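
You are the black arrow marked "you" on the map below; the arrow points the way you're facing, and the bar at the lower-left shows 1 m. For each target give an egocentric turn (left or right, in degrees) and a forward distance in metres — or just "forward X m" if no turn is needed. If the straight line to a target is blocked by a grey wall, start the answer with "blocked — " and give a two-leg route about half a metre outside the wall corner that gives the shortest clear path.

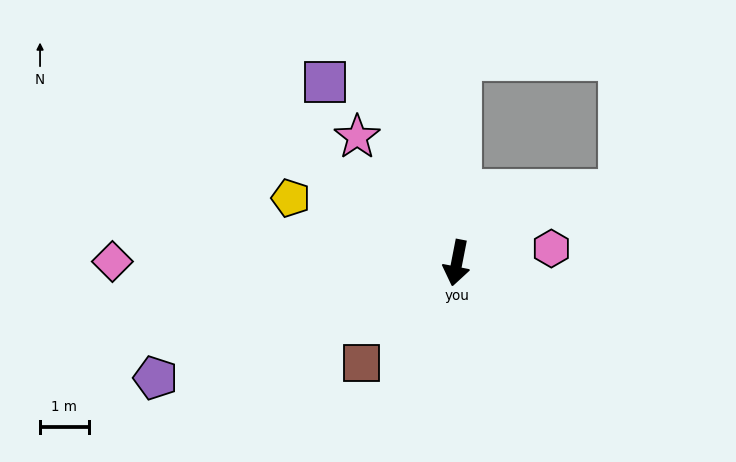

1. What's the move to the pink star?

turn right 131°, forward 3.3 m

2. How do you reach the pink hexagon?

turn left 110°, forward 2.0 m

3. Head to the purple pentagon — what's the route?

turn right 58°, forward 6.6 m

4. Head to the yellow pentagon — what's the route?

turn right 100°, forward 3.7 m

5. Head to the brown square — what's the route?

turn right 32°, forward 2.8 m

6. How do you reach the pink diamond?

turn right 79°, forward 7.1 m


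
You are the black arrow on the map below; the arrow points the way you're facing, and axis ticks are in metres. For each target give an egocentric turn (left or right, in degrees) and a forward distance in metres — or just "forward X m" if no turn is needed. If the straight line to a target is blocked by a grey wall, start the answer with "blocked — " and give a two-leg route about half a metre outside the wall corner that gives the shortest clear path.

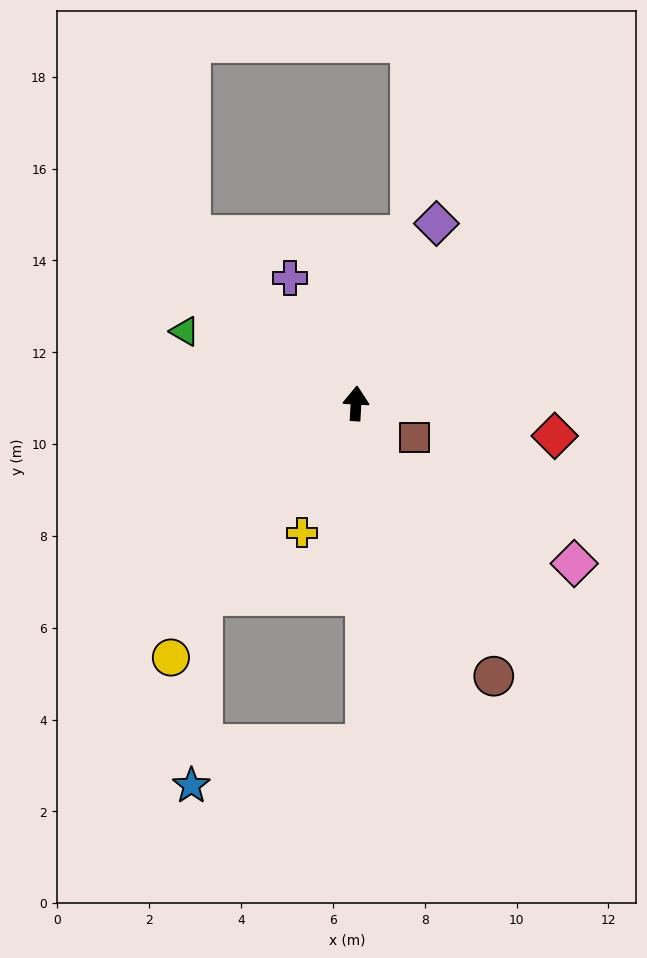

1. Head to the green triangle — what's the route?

turn left 70°, forward 4.0 m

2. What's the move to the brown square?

turn right 117°, forward 1.5 m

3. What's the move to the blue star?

blocked — turn left 145°, forward 5.4 m, then turn left 35°, forward 4.1 m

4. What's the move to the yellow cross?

turn left 161°, forward 3.1 m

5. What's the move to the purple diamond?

turn right 21°, forward 4.3 m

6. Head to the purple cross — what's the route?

turn left 31°, forward 3.1 m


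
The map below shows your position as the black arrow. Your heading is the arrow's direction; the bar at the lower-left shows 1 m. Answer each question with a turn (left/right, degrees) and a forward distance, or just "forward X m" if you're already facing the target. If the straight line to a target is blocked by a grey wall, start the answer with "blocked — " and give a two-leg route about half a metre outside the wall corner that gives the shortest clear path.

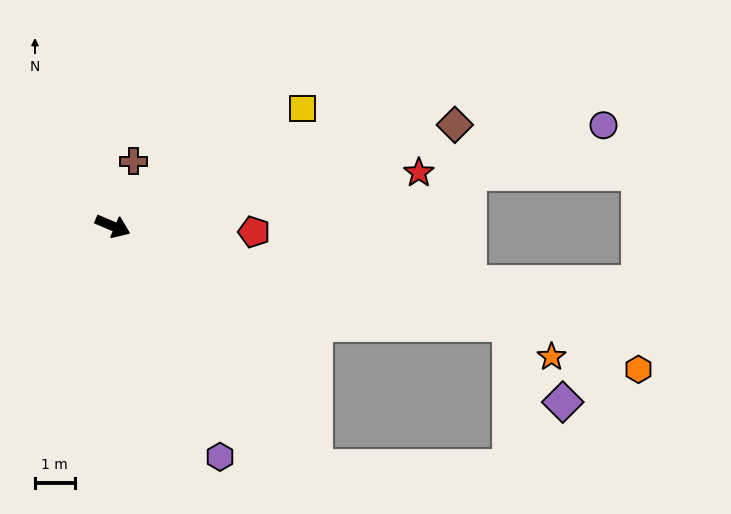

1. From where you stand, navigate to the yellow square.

turn left 55°, forward 5.6 m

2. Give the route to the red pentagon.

turn left 21°, forward 3.6 m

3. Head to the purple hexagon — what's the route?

turn right 42°, forward 6.4 m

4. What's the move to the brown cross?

turn left 95°, forward 1.7 m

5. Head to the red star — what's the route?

turn left 33°, forward 7.8 m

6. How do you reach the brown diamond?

turn left 39°, forward 9.0 m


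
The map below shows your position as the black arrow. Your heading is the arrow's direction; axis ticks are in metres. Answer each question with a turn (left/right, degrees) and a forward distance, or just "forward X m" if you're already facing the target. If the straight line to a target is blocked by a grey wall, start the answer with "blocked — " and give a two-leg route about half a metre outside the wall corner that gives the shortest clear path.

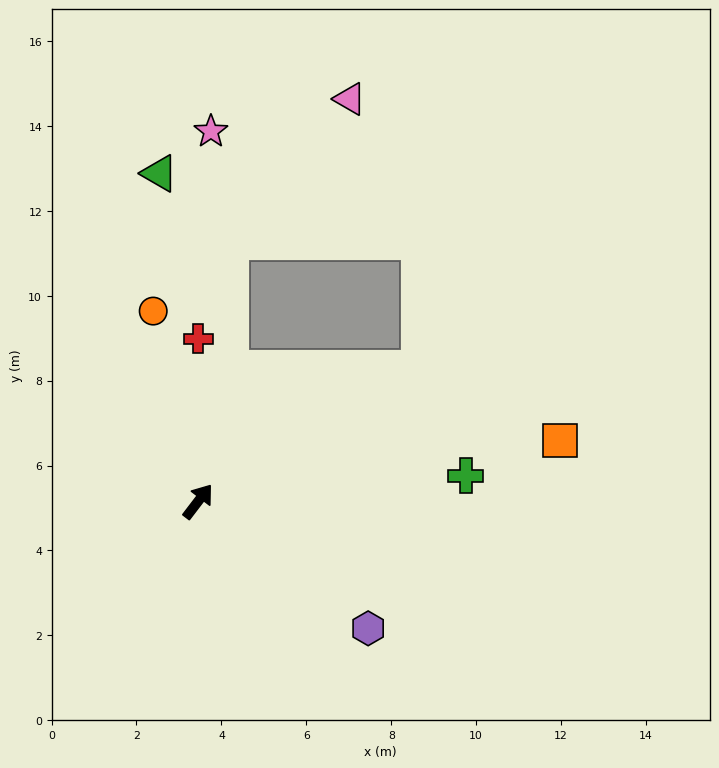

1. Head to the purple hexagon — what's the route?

turn right 89°, forward 5.0 m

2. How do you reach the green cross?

turn right 47°, forward 6.3 m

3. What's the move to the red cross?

turn left 37°, forward 3.8 m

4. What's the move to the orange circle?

turn left 51°, forward 4.6 m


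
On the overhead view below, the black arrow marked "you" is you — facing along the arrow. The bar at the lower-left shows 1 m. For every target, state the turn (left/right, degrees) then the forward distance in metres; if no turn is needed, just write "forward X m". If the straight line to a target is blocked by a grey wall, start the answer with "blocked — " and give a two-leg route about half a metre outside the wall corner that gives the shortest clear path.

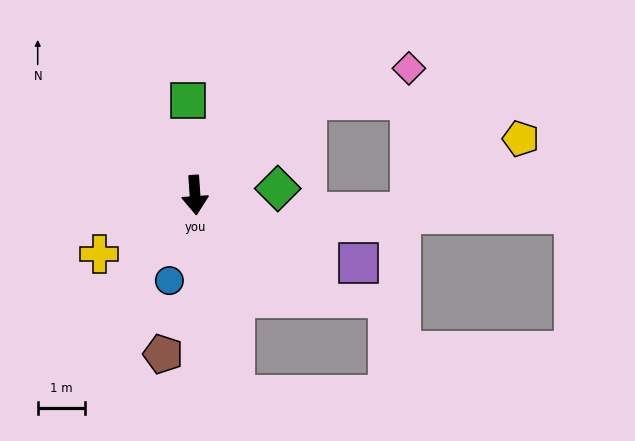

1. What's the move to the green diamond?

turn left 91°, forward 1.8 m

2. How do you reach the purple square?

turn left 64°, forward 3.7 m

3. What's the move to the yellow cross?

turn right 62°, forward 2.4 m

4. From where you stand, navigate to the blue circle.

turn right 21°, forward 1.9 m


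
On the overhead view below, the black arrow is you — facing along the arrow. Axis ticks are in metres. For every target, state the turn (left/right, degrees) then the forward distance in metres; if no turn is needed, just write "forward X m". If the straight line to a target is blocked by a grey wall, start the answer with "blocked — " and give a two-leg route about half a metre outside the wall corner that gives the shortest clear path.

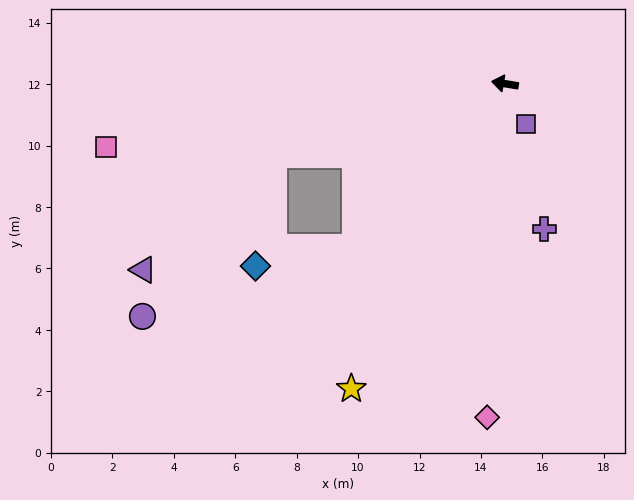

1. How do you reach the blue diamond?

blocked — turn left 57°, forward 7.2 m, then turn right 37°, forward 3.3 m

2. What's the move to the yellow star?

turn left 73°, forward 11.1 m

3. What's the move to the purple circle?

blocked — turn left 27°, forward 7.9 m, then turn left 33°, forward 6.8 m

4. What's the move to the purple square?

turn left 128°, forward 1.5 m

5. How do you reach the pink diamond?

turn left 96°, forward 10.9 m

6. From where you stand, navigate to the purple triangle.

blocked — turn left 27°, forward 7.9 m, then turn left 24°, forward 5.7 m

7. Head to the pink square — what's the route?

turn left 18°, forward 13.1 m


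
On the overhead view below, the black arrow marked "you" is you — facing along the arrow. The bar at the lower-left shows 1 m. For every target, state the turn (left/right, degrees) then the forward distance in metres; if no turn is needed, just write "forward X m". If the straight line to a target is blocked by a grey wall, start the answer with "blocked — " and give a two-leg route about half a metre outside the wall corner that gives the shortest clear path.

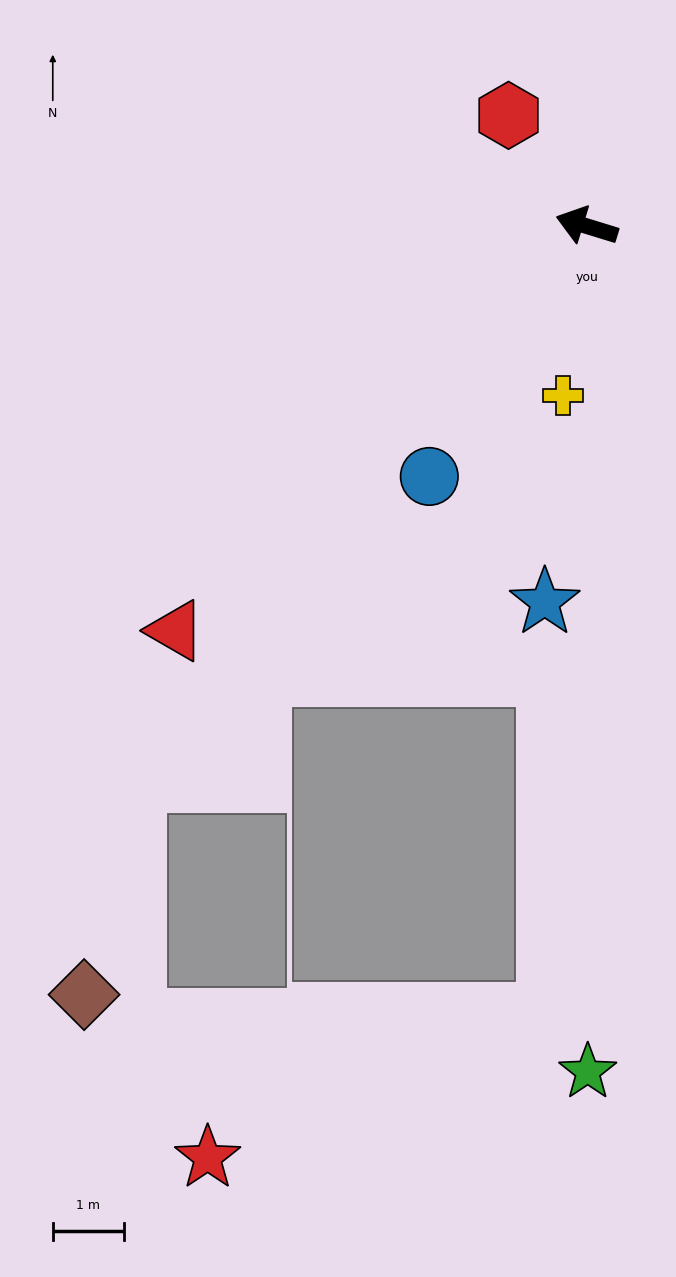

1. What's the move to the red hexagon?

turn right 38°, forward 1.9 m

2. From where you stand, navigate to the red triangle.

turn left 62°, forward 8.1 m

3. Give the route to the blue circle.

turn left 75°, forward 4.1 m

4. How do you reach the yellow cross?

turn left 99°, forward 2.4 m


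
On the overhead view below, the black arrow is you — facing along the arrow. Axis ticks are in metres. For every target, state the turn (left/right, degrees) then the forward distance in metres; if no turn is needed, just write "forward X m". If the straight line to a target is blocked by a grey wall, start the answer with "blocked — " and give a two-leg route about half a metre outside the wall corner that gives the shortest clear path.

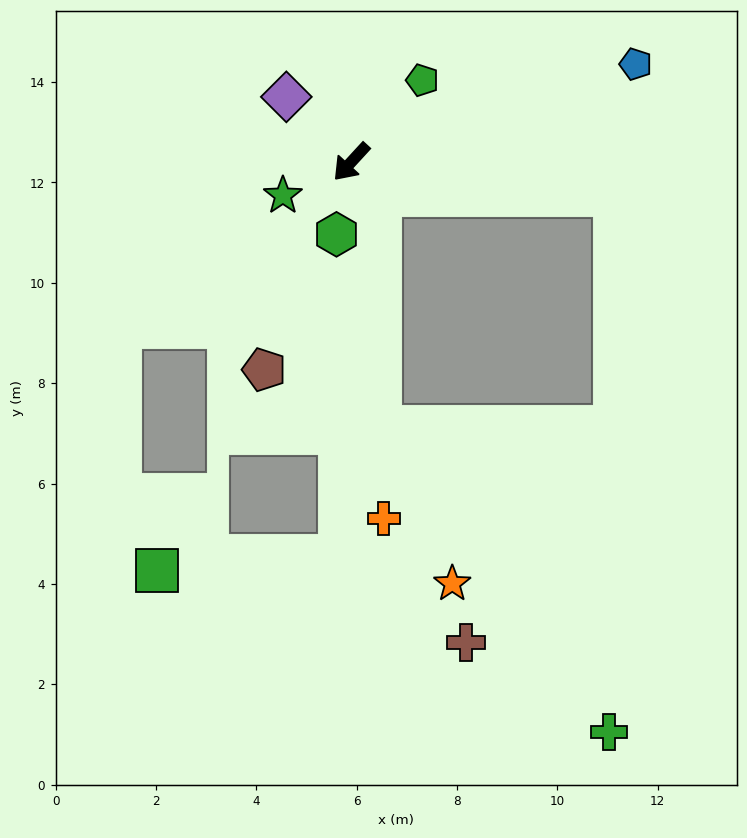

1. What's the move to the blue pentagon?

turn left 152°, forward 6.0 m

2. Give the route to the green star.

turn right 21°, forward 1.5 m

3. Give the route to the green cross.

blocked — turn left 125°, forward 5.3 m, then turn right 83°, forward 10.7 m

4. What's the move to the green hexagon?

turn left 31°, forward 1.5 m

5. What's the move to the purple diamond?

turn right 93°, forward 1.8 m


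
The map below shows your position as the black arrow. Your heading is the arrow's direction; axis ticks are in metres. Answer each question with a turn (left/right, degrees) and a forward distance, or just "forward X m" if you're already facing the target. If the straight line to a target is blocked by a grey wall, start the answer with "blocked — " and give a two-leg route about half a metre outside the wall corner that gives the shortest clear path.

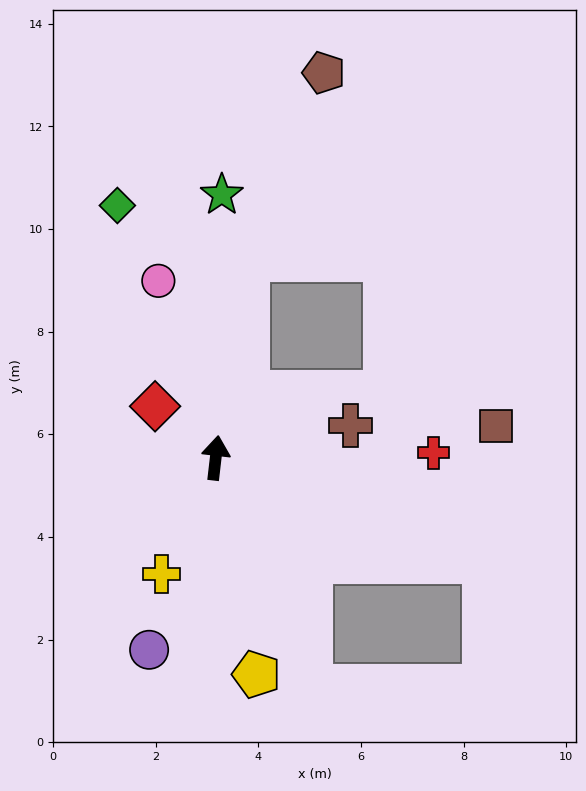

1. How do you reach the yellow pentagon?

turn right 163°, forward 4.3 m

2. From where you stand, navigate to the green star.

turn left 5°, forward 5.1 m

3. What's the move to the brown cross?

turn right 70°, forward 2.7 m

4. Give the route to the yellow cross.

turn left 162°, forward 2.5 m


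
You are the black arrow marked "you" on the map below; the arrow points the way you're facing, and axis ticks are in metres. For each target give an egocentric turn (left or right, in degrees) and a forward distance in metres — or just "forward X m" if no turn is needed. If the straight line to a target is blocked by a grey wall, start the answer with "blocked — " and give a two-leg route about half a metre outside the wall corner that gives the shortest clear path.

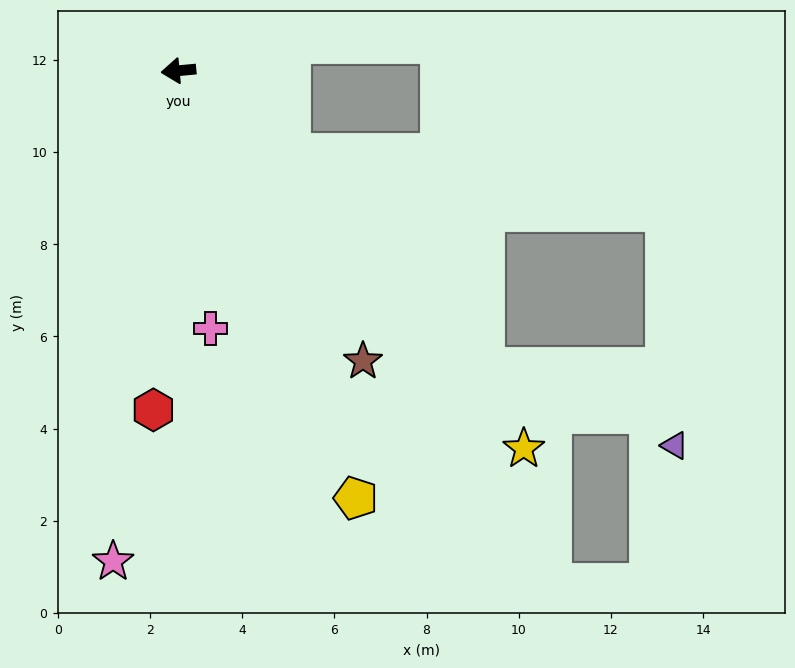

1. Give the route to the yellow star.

turn left 127°, forward 11.1 m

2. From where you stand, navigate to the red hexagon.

turn left 80°, forward 7.4 m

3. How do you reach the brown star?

turn left 117°, forward 7.5 m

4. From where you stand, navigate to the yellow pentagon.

turn left 107°, forward 10.0 m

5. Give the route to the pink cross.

turn left 92°, forward 5.6 m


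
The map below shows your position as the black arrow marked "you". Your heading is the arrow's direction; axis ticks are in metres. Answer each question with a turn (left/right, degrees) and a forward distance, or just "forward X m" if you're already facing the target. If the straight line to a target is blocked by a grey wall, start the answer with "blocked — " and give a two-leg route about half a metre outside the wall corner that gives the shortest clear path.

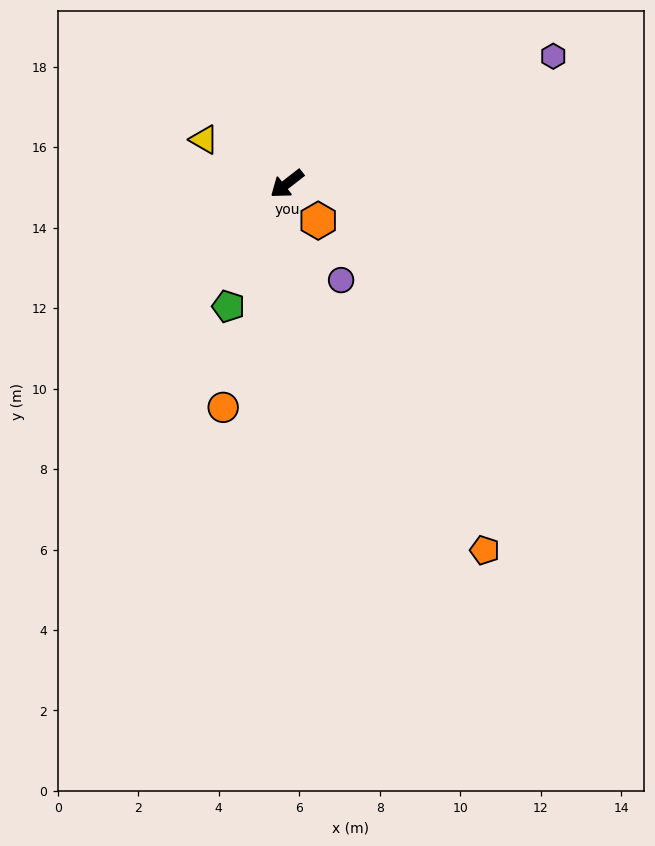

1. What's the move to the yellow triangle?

turn right 66°, forward 2.3 m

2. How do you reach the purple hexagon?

turn left 168°, forward 7.3 m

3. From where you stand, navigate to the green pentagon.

turn left 27°, forward 3.4 m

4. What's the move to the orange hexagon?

turn left 92°, forward 1.2 m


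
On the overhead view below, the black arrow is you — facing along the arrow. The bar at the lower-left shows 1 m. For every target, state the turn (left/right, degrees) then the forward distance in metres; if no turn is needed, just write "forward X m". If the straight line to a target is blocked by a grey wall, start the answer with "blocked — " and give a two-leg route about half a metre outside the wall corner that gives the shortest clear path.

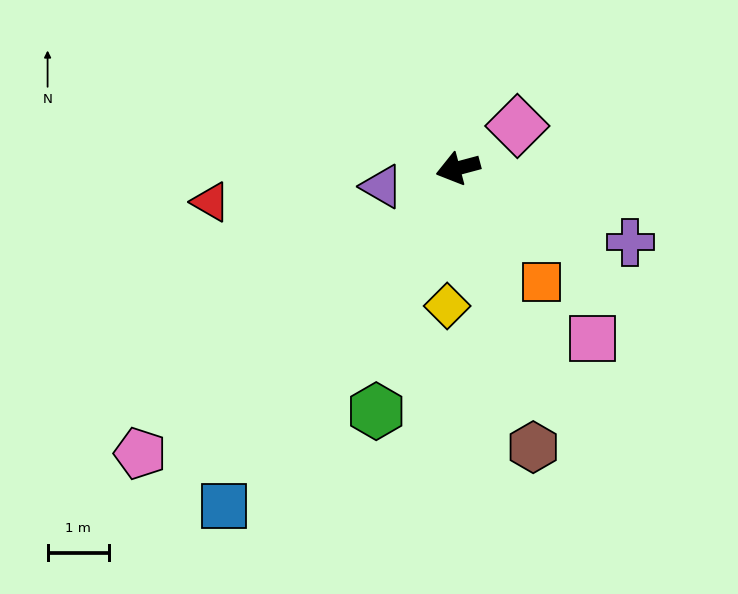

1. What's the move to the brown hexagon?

turn left 90°, forward 4.7 m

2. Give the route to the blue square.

turn left 40°, forward 6.7 m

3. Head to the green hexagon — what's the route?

turn left 56°, forward 4.2 m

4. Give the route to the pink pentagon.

turn left 27°, forward 6.9 m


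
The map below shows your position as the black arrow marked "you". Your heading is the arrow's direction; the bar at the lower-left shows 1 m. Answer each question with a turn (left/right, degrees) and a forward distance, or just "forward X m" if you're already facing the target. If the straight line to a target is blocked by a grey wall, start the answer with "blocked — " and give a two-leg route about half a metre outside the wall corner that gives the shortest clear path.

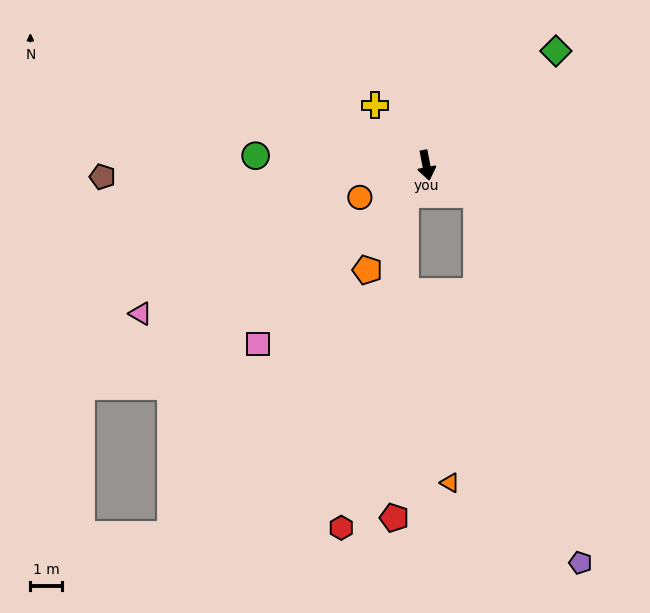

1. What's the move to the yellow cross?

turn right 150°, forward 2.5 m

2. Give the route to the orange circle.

turn right 75°, forward 2.3 m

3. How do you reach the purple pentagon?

blocked — turn left 48°, forward 1.8 m, then turn right 43°, forward 11.9 m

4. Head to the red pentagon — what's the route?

blocked — turn right 46°, forward 1.1 m, then turn left 33°, forward 10.1 m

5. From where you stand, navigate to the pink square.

turn right 54°, forward 7.7 m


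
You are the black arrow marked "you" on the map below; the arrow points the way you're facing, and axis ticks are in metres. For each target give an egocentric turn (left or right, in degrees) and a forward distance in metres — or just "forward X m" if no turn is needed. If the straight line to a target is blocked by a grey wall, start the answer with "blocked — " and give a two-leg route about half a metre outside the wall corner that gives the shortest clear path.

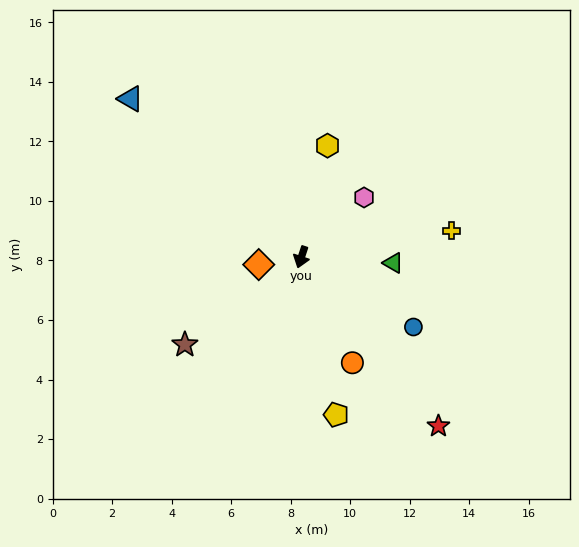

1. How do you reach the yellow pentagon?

turn left 31°, forward 5.4 m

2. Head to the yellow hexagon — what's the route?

turn right 175°, forward 3.8 m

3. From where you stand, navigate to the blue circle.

turn left 76°, forward 4.4 m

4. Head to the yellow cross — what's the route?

turn left 118°, forward 5.1 m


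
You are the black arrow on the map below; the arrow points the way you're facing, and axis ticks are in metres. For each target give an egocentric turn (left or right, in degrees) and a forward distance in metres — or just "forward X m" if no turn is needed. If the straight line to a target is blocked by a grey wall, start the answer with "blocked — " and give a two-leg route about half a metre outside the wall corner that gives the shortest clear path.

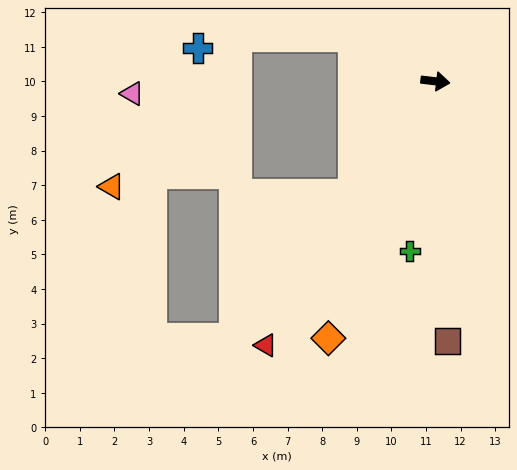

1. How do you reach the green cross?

turn right 92°, forward 5.0 m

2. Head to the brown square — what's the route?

turn right 81°, forward 7.5 m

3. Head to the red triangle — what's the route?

turn right 116°, forward 9.1 m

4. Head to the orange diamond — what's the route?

turn right 106°, forward 8.0 m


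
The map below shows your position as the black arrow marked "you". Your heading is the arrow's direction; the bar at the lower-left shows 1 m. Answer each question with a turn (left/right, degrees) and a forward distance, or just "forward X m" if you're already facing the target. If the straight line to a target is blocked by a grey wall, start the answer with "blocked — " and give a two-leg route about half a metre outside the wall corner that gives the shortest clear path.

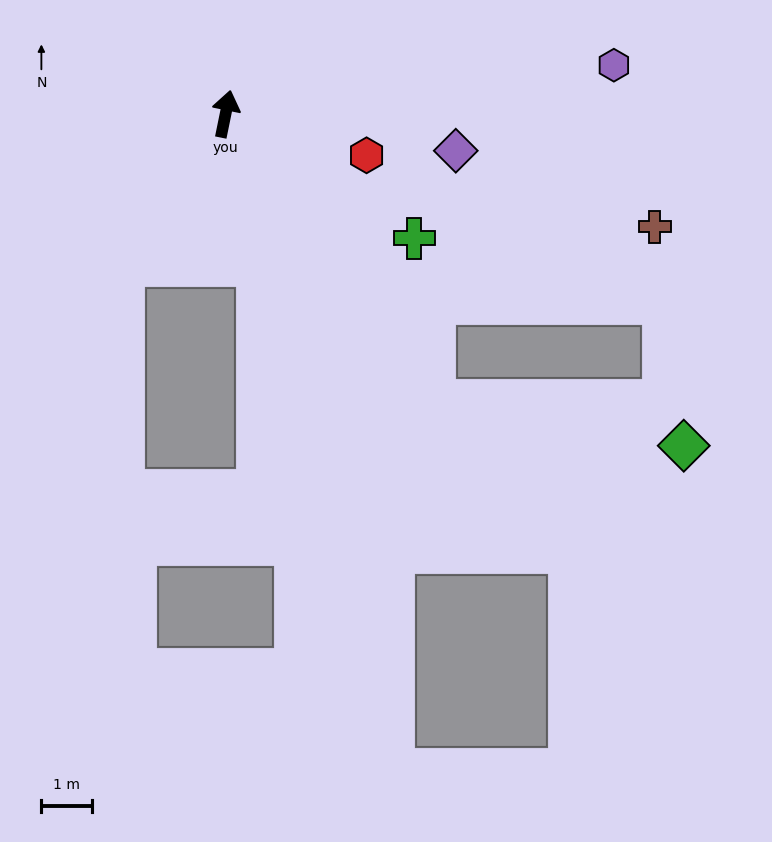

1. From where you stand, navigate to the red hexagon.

turn right 95°, forward 2.9 m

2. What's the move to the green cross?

turn right 112°, forward 4.5 m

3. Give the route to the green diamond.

blocked — turn right 132°, forward 7.0 m, then turn left 43°, forward 5.0 m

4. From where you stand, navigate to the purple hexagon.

turn right 71°, forward 7.8 m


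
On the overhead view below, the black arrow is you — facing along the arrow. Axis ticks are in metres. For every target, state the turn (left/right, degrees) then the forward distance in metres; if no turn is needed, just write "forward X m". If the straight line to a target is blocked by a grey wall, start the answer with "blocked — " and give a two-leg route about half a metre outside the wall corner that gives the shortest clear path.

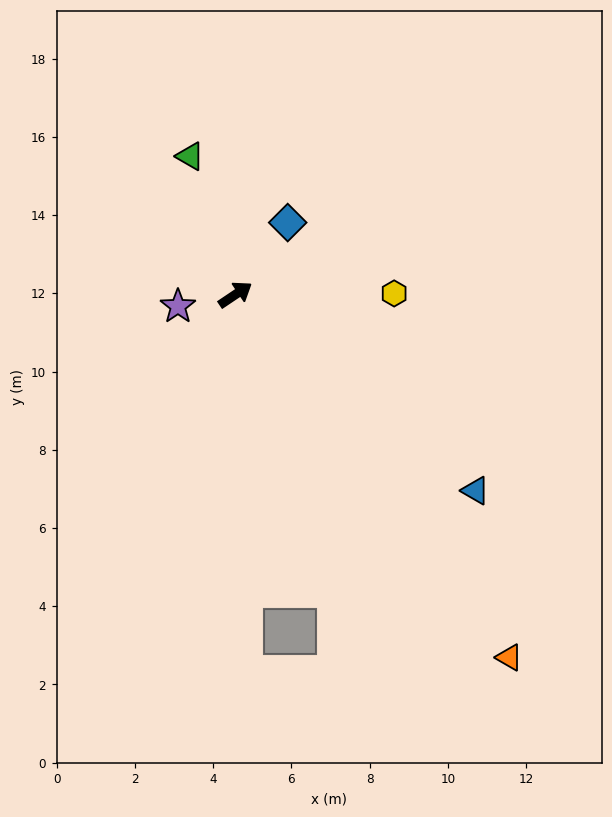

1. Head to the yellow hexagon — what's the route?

turn right 33°, forward 4.1 m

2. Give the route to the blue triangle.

turn right 73°, forward 7.9 m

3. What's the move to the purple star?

turn left 158°, forward 1.5 m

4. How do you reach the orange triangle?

turn right 87°, forward 11.6 m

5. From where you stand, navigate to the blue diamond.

turn left 20°, forward 2.3 m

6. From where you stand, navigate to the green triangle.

turn left 74°, forward 3.7 m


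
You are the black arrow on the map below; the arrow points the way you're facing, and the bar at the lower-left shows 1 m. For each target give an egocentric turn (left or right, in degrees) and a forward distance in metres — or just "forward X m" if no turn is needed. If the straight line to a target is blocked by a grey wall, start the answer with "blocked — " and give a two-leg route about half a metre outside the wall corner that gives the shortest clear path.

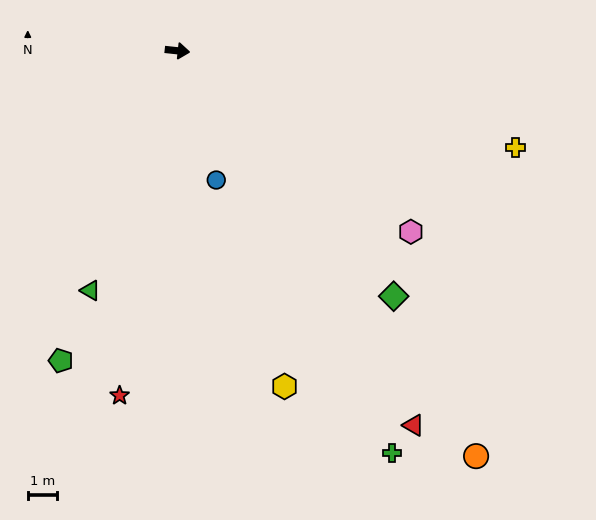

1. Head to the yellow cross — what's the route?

turn right 10°, forward 12.2 m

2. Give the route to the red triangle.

turn right 52°, forward 15.3 m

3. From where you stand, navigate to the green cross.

turn right 56°, forward 15.8 m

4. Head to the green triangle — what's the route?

turn right 104°, forward 8.8 m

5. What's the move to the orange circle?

turn right 48°, forward 17.4 m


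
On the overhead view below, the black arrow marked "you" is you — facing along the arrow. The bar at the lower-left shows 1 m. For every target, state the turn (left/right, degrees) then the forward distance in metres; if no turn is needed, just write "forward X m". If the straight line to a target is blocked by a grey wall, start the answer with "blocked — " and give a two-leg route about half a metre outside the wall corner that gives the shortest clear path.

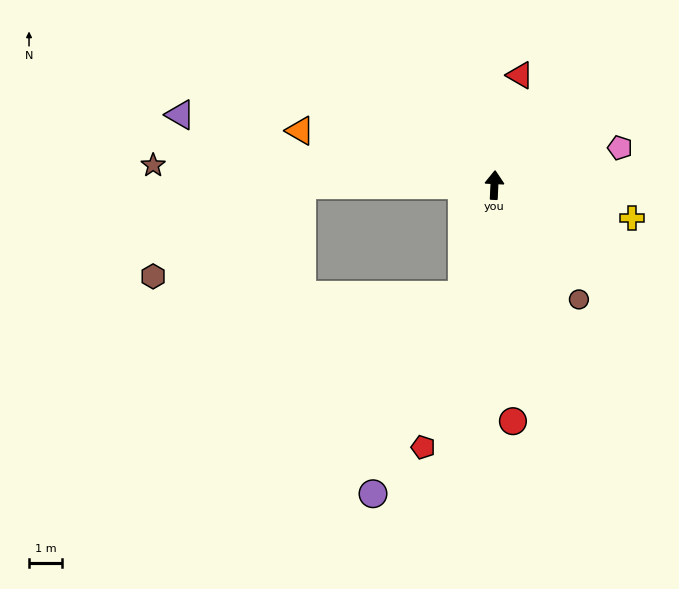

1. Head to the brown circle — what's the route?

turn right 141°, forward 4.3 m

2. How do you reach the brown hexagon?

blocked — turn left 93°, forward 5.8 m, then turn left 31°, forward 5.2 m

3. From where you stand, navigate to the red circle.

turn right 173°, forward 7.1 m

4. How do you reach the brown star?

turn left 89°, forward 10.2 m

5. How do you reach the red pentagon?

turn left 168°, forward 8.1 m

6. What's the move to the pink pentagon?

turn right 71°, forward 3.9 m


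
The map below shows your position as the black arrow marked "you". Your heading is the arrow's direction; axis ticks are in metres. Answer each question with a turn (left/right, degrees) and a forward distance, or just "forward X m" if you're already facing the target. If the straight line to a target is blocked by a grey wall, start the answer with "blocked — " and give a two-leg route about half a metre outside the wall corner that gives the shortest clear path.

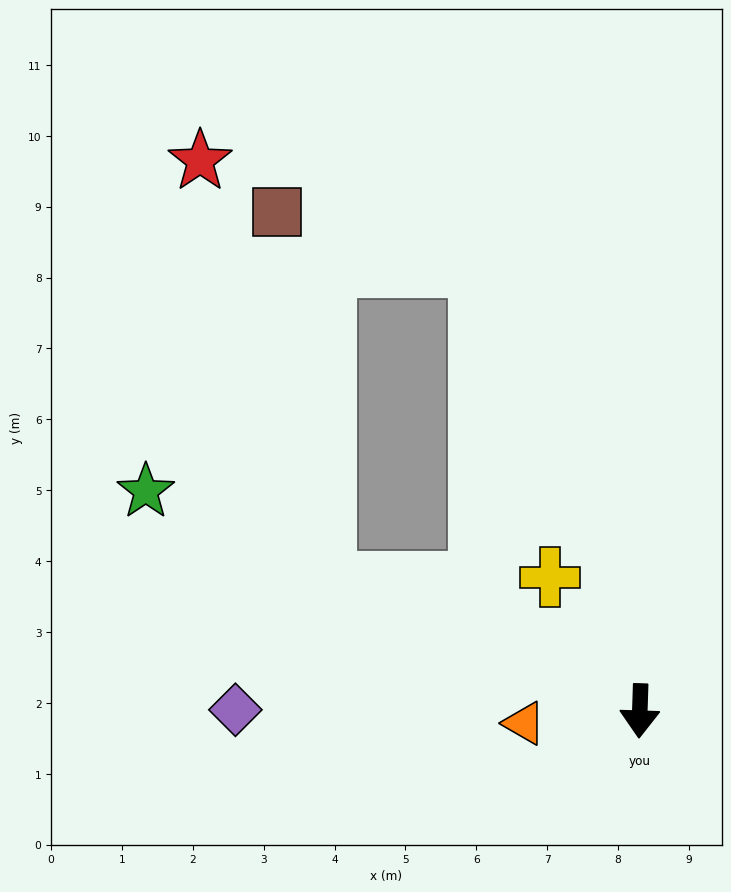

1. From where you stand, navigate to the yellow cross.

turn right 144°, forward 2.3 m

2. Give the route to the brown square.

blocked — turn right 111°, forward 4.8 m, then turn right 60°, forward 5.3 m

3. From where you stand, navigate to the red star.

blocked — turn right 111°, forward 4.8 m, then turn right 50°, forward 6.2 m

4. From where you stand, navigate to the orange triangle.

turn right 82°, forward 1.6 m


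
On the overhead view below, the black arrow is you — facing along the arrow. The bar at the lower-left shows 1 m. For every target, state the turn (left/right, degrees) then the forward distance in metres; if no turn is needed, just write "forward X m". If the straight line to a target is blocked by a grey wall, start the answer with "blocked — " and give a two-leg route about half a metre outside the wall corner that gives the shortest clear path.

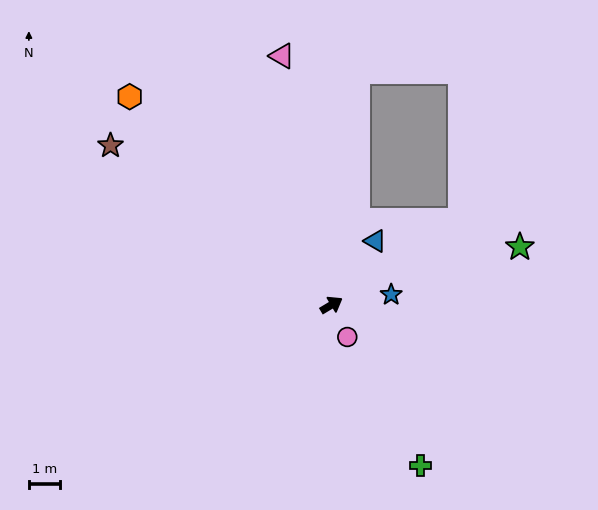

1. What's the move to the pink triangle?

turn left 70°, forward 8.2 m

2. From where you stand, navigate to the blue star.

turn right 21°, forward 2.0 m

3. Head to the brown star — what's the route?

turn left 113°, forward 8.8 m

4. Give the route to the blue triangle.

turn left 25°, forward 2.5 m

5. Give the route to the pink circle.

turn right 95°, forward 1.2 m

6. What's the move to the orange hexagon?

turn left 103°, forward 9.4 m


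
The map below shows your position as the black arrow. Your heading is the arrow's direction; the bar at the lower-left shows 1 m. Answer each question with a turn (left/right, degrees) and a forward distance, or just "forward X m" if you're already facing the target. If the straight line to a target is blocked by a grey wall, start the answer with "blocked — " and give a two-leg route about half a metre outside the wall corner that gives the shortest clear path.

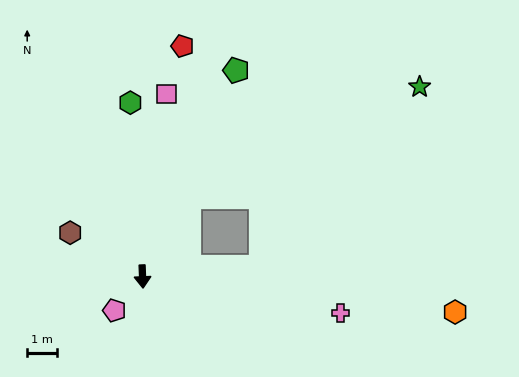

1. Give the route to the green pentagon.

turn left 153°, forward 7.5 m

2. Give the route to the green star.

blocked — turn left 148°, forward 3.1 m, then turn right 35°, forward 8.5 m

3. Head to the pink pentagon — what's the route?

turn right 42°, forward 1.5 m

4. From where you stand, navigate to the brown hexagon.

turn right 124°, forward 2.8 m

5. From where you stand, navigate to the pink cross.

turn left 77°, forward 6.7 m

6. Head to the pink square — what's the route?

turn left 170°, forward 6.1 m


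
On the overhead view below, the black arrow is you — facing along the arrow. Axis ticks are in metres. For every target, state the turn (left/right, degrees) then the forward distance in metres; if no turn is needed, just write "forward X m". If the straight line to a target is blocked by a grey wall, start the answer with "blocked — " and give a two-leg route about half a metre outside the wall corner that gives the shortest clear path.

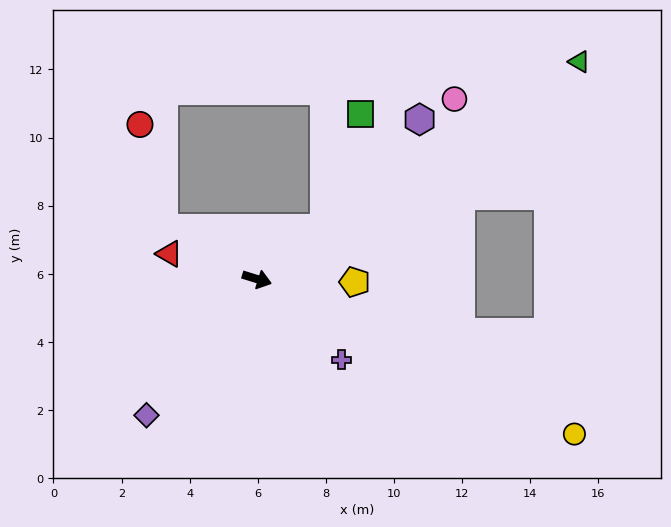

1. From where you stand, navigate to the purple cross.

turn right 26°, forward 3.4 m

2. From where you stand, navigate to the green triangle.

turn left 51°, forward 11.4 m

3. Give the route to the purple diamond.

turn right 112°, forward 5.2 m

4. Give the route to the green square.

blocked — turn left 54°, forward 2.5 m, then turn left 36°, forward 3.5 m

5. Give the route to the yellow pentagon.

turn left 16°, forward 2.9 m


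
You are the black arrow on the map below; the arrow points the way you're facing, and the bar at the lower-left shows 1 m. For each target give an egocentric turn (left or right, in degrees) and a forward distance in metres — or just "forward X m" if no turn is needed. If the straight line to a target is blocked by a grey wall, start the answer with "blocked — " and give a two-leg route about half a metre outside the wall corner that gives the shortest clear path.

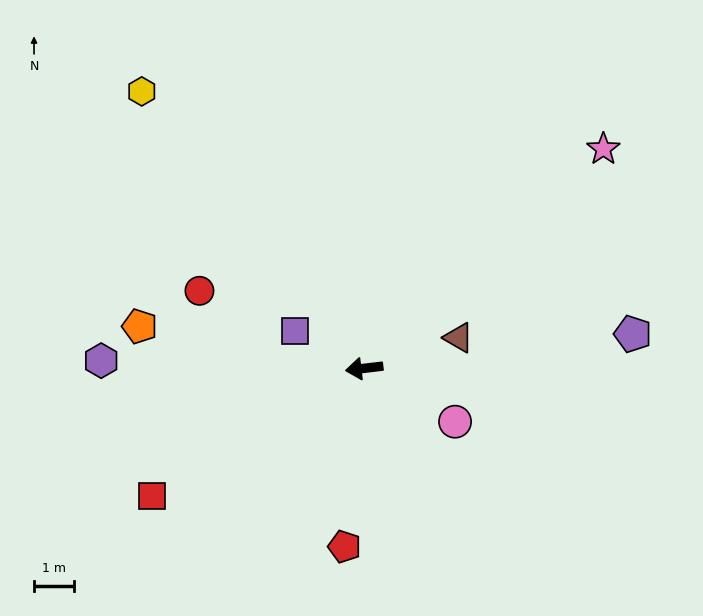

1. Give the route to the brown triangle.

turn right 169°, forward 2.5 m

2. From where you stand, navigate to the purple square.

turn right 35°, forward 2.0 m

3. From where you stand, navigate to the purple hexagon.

turn right 8°, forward 6.6 m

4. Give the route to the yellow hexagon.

turn right 58°, forward 8.9 m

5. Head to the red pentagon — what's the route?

turn left 77°, forward 4.5 m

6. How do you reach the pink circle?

turn left 143°, forward 2.6 m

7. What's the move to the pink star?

turn right 144°, forward 8.1 m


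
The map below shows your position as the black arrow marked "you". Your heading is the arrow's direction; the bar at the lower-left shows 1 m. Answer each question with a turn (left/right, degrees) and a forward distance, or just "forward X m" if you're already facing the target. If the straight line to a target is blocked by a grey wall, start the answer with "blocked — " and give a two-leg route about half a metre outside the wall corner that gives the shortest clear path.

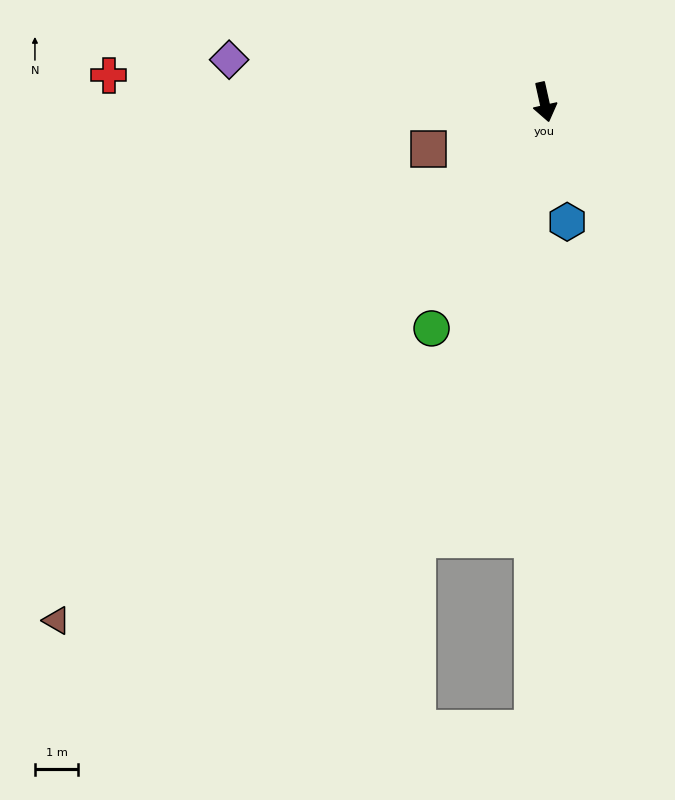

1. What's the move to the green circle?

turn right 39°, forward 5.9 m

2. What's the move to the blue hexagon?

forward 2.8 m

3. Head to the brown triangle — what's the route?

turn right 56°, forward 16.5 m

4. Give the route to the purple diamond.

turn right 110°, forward 7.4 m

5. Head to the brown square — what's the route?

turn right 80°, forward 2.9 m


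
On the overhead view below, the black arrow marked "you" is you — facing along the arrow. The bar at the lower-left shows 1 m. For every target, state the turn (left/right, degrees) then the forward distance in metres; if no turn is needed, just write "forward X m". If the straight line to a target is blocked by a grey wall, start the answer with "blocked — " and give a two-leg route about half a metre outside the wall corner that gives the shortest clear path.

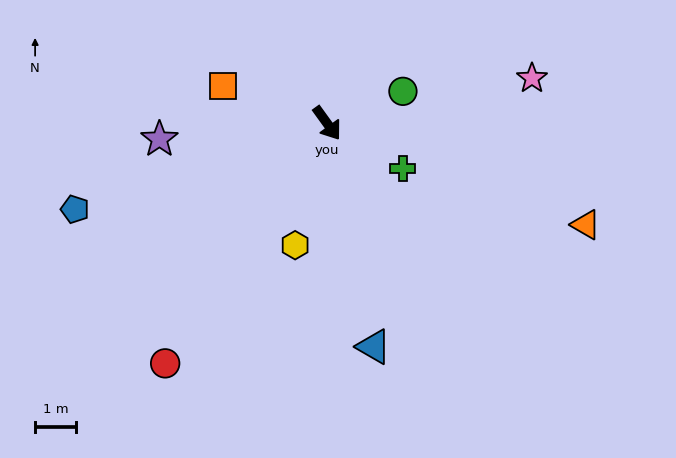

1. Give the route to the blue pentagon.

turn right 107°, forward 6.5 m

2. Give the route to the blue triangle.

turn right 24°, forward 5.6 m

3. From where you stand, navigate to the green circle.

turn left 77°, forward 2.0 m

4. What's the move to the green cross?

turn left 23°, forward 2.2 m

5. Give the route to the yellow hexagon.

turn right 51°, forward 3.1 m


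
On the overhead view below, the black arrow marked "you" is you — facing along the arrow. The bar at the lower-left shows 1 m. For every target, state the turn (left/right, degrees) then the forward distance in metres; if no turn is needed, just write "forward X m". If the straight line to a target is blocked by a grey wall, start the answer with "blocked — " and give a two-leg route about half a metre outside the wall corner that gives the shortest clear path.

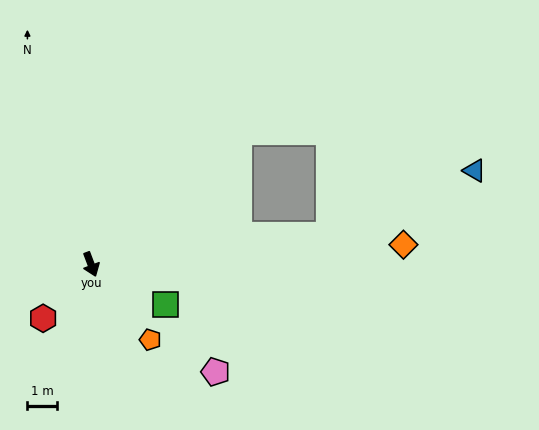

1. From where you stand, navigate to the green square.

turn left 41°, forward 2.8 m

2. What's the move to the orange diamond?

turn left 73°, forward 10.4 m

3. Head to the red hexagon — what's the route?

turn right 62°, forward 2.4 m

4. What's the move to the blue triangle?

blocked — turn left 76°, forward 8.0 m, then turn left 17°, forward 5.3 m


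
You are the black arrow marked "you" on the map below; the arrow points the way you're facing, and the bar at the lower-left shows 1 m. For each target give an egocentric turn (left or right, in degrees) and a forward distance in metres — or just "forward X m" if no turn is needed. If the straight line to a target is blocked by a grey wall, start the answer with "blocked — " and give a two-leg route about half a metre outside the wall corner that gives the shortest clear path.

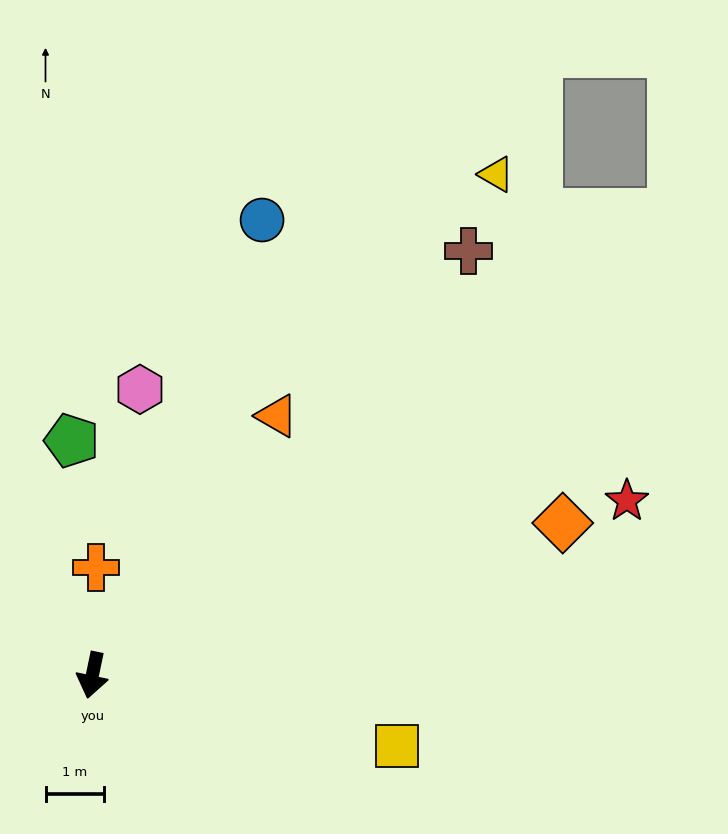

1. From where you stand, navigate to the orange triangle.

turn left 156°, forward 5.4 m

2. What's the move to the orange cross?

turn right 170°, forward 1.8 m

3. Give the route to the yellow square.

turn left 89°, forward 5.4 m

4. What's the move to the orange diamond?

turn left 120°, forward 8.5 m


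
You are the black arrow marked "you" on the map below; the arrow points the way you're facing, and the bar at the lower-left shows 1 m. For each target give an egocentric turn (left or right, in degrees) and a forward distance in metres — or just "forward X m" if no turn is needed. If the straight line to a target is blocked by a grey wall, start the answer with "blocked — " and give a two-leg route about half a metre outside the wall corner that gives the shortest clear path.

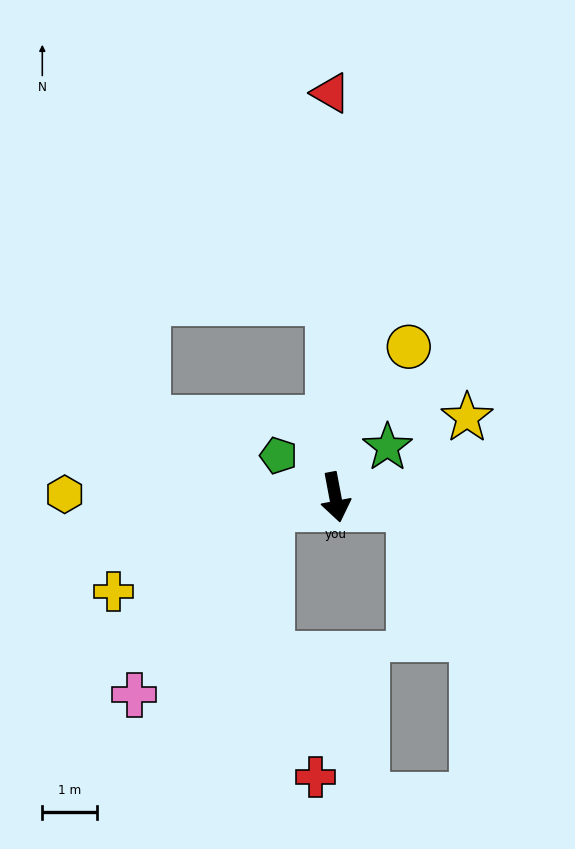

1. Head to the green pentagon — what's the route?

turn right 137°, forward 1.3 m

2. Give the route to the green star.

turn left 123°, forward 1.3 m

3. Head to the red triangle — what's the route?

turn left 170°, forward 7.4 m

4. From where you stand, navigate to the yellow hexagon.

turn right 101°, forward 5.0 m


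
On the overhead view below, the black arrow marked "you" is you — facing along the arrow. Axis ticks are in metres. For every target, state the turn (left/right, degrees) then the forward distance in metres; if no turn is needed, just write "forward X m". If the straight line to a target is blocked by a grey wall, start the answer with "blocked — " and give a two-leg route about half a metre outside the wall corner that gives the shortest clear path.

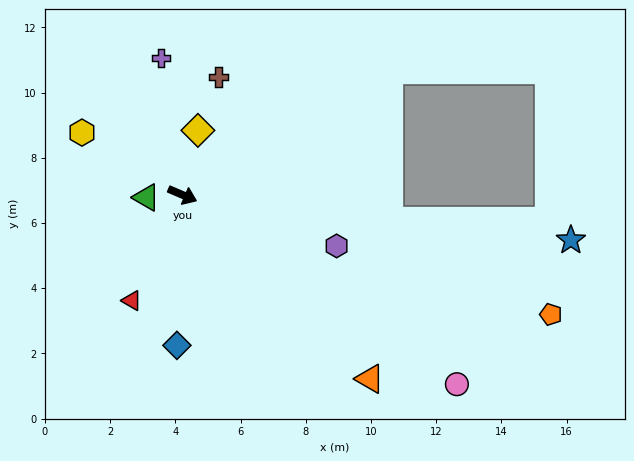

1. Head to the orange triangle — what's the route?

turn right 21°, forward 8.1 m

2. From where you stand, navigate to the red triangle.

turn right 92°, forward 3.6 m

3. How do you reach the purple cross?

turn left 122°, forward 4.3 m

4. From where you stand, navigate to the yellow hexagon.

turn left 171°, forward 3.6 m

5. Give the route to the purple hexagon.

turn left 5°, forward 5.0 m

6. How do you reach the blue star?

turn left 16°, forward 12.0 m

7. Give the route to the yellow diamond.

turn left 100°, forward 2.0 m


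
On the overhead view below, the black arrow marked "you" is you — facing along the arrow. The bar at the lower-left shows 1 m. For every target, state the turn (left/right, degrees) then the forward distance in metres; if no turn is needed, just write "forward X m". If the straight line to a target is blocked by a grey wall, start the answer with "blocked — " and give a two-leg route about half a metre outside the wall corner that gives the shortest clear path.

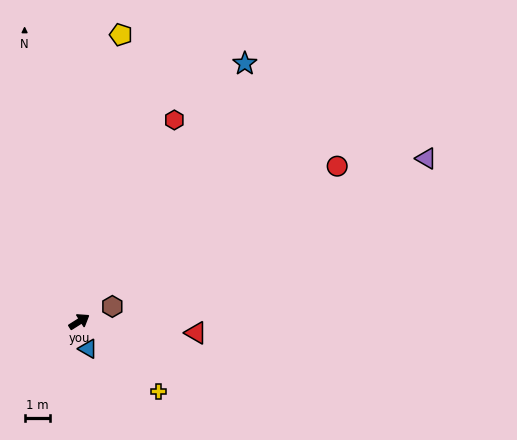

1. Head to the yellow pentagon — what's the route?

turn left 49°, forward 11.4 m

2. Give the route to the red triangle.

turn right 38°, forward 4.6 m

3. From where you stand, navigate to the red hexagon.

turn left 32°, forward 8.7 m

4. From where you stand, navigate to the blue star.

turn left 25°, forward 12.0 m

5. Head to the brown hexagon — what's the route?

turn right 8°, forward 1.4 m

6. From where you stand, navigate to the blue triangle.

turn right 104°, forward 1.1 m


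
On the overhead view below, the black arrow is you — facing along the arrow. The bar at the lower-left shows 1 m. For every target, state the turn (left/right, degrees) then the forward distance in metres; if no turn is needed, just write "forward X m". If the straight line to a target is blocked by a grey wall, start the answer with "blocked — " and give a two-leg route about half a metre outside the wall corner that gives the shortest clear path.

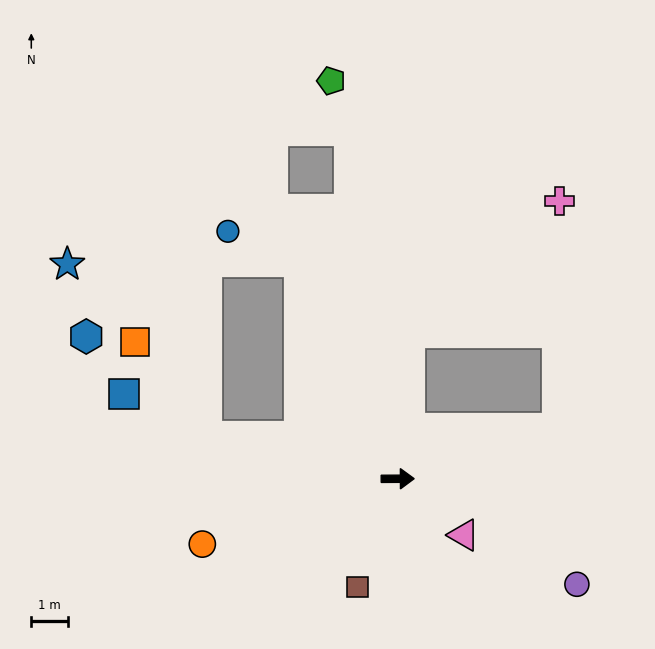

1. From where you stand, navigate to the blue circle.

blocked — turn left 114°, forward 6.6 m, then turn left 43°, forward 2.1 m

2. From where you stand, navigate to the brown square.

turn right 111°, forward 3.2 m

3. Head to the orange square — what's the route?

blocked — turn left 167°, forward 5.4 m, then turn right 40°, forward 3.3 m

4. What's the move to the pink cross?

blocked — turn left 85°, forward 4.0 m, then turn right 44°, forward 5.5 m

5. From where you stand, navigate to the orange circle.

turn right 162°, forward 5.7 m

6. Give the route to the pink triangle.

turn right 41°, forward 2.4 m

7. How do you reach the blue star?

blocked — turn left 114°, forward 6.6 m, then turn left 66°, forward 6.4 m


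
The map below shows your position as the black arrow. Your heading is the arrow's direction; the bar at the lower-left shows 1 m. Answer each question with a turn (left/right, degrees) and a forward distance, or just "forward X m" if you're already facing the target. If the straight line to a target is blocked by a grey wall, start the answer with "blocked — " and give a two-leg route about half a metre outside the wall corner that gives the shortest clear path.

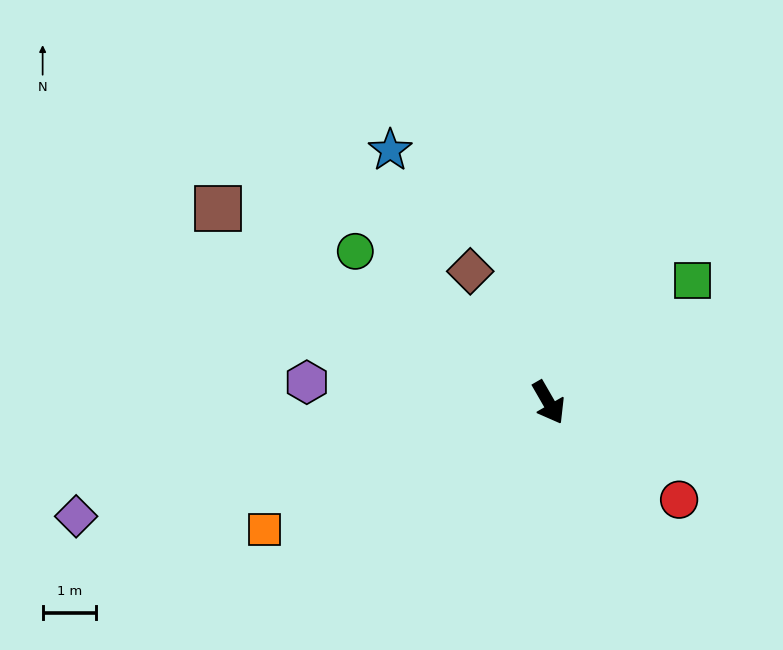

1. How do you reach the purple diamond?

turn right 106°, forward 9.0 m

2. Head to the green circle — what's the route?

turn right 158°, forward 4.6 m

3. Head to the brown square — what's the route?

turn right 150°, forward 7.1 m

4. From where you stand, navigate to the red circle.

turn left 23°, forward 3.0 m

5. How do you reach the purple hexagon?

turn right 125°, forward 4.5 m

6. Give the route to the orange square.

turn right 96°, forward 5.8 m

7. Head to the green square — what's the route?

turn left 100°, forward 3.5 m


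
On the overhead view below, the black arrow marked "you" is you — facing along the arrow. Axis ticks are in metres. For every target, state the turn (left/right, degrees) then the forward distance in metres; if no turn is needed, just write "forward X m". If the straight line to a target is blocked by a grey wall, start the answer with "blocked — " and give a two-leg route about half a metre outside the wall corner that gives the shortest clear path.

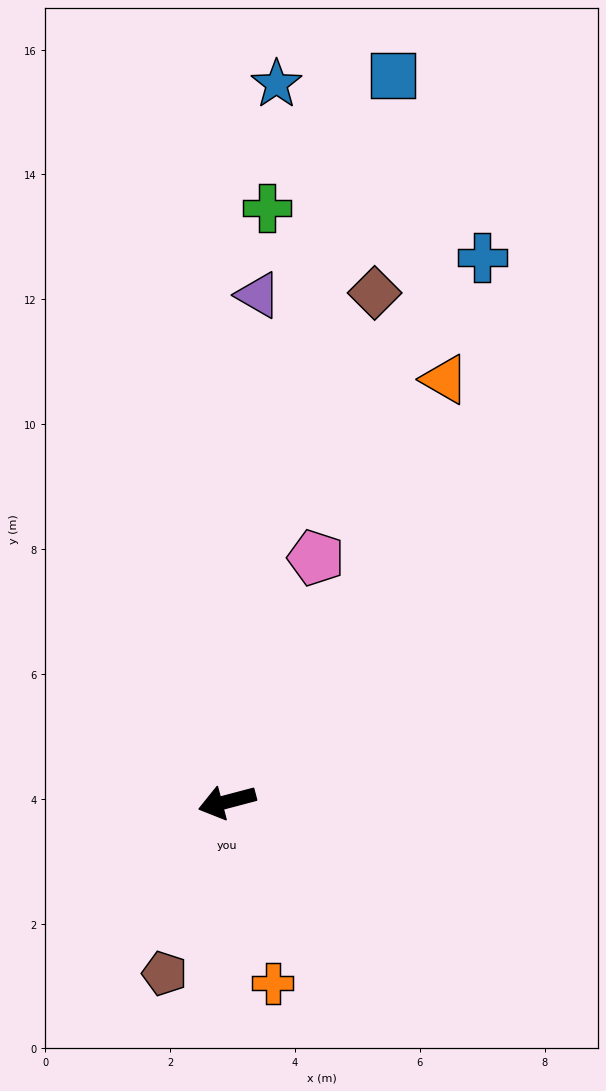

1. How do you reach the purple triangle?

turn right 108°, forward 8.1 m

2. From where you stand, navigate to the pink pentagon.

turn right 125°, forward 4.2 m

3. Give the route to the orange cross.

turn left 89°, forward 3.0 m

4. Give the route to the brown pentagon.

turn left 55°, forward 2.9 m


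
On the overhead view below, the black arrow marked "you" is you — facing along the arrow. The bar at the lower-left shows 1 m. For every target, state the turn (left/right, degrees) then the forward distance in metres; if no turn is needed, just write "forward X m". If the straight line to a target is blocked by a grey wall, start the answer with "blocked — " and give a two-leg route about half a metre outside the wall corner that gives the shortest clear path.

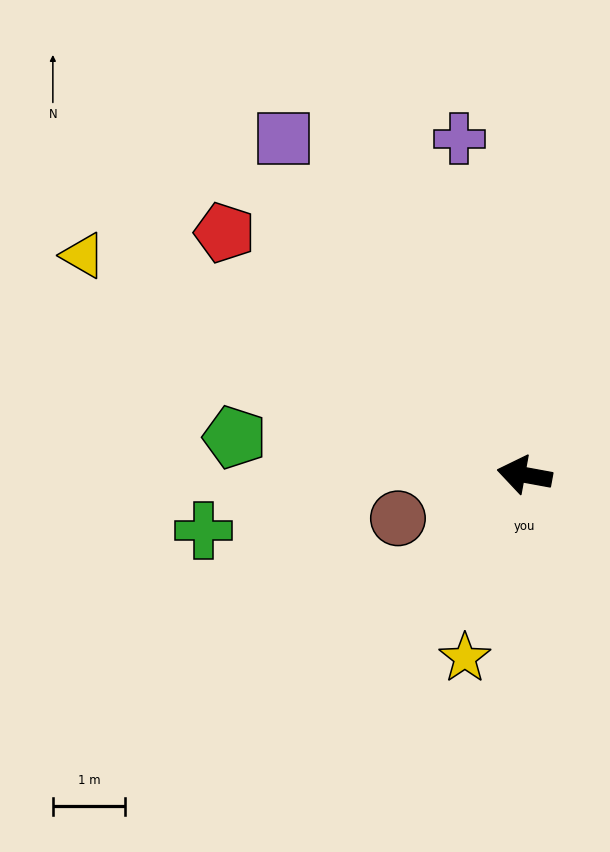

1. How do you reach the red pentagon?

turn right 29°, forward 5.3 m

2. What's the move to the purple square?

turn right 44°, forward 5.7 m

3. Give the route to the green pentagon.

turn left 3°, forward 4.0 m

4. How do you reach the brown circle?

turn left 29°, forward 1.8 m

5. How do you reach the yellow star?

turn left 82°, forward 2.7 m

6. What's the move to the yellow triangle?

turn right 16°, forward 6.8 m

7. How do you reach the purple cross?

turn right 69°, forward 4.7 m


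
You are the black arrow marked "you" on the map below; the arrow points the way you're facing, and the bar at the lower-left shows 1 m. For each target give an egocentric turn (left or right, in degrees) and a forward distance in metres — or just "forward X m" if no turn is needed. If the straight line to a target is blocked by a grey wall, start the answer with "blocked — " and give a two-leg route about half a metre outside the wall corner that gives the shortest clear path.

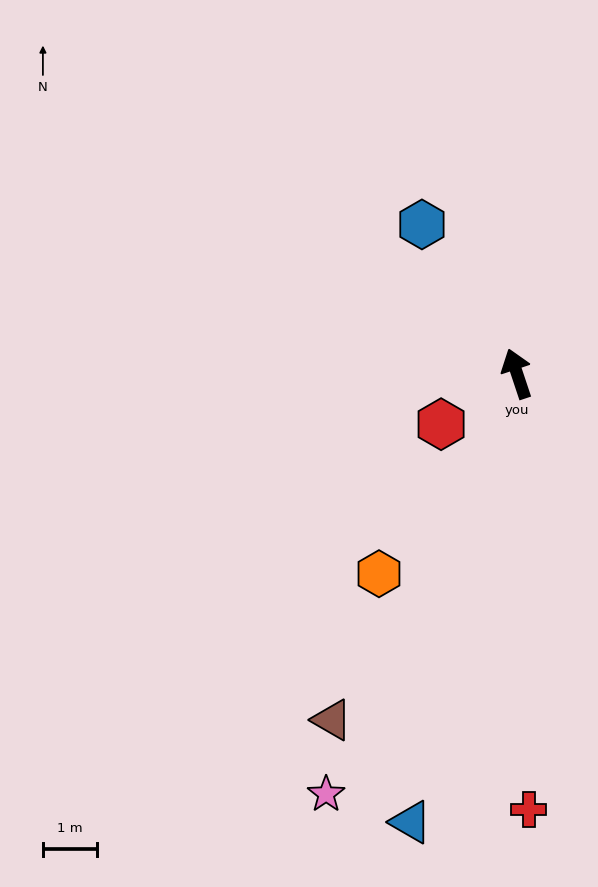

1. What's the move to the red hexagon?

turn left 105°, forward 1.7 m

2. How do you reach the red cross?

turn left 163°, forward 8.1 m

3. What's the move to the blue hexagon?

turn left 14°, forward 3.3 m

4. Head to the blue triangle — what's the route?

turn left 148°, forward 8.6 m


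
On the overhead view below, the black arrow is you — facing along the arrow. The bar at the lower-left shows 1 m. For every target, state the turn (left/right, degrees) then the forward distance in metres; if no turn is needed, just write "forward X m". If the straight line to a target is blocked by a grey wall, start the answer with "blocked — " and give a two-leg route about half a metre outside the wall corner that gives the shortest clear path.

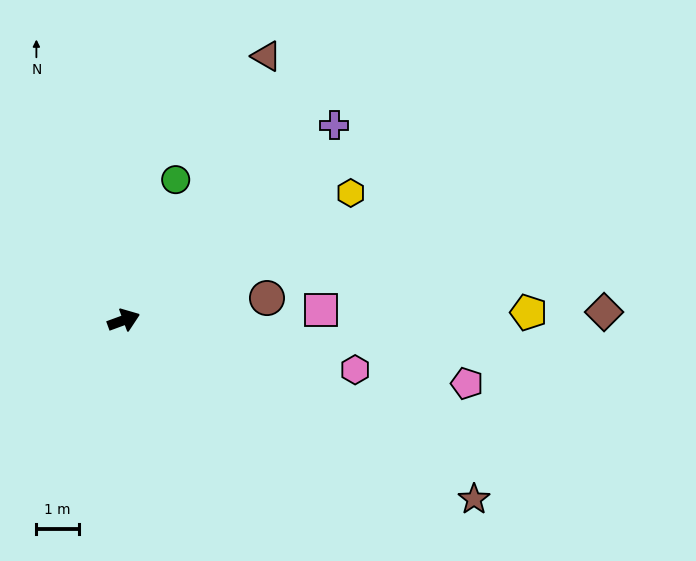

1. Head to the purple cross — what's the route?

turn left 23°, forward 6.8 m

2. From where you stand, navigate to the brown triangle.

turn left 41°, forward 7.1 m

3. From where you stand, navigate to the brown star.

turn right 47°, forward 9.3 m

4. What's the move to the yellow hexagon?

turn left 9°, forward 6.2 m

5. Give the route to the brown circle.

turn right 11°, forward 3.4 m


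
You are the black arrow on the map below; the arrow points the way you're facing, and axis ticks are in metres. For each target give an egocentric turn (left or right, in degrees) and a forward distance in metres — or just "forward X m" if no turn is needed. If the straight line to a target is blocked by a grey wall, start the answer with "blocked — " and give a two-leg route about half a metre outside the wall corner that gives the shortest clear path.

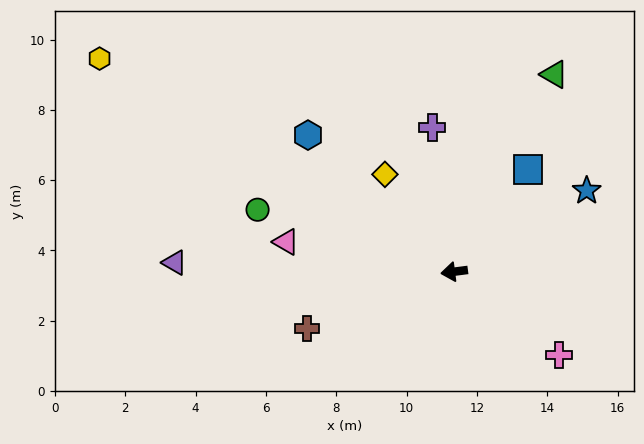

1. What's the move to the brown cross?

turn left 14°, forward 4.5 m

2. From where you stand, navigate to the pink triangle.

turn right 17°, forward 4.9 m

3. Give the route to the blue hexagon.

turn right 50°, forward 5.7 m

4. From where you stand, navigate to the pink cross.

turn left 134°, forward 3.8 m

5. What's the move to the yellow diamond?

turn right 62°, forward 3.4 m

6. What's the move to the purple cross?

turn right 89°, forward 4.2 m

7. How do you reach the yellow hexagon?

turn right 38°, forward 11.8 m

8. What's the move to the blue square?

turn right 133°, forward 3.6 m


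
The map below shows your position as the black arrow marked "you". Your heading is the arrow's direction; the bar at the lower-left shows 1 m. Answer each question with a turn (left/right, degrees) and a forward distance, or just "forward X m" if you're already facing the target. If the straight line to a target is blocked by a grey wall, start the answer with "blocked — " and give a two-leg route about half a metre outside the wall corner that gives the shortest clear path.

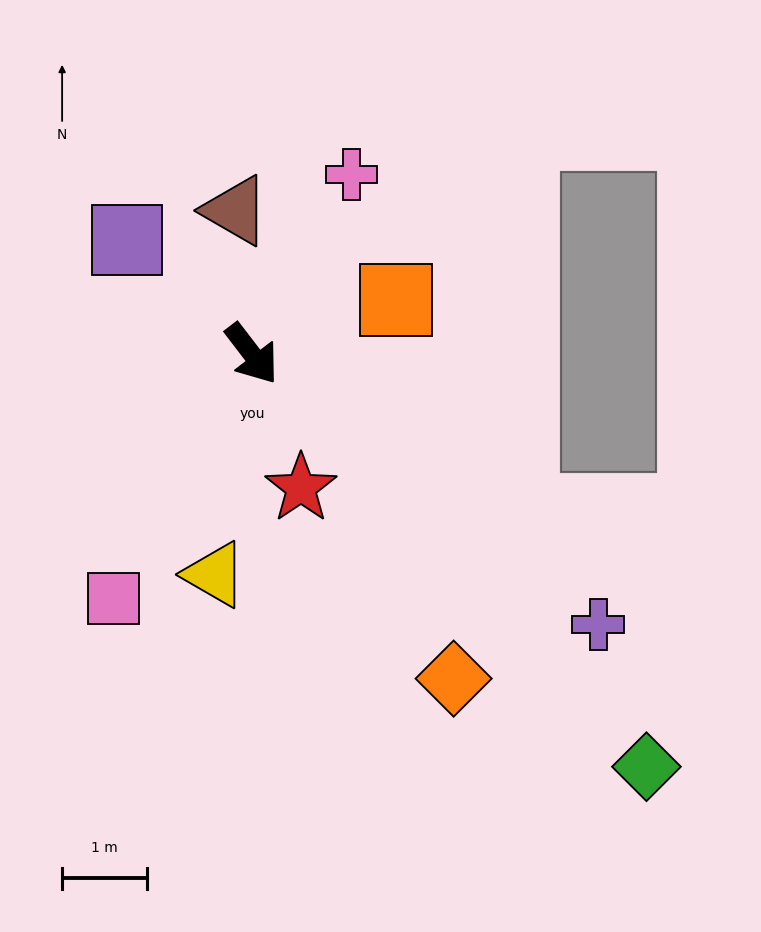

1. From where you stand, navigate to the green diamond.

turn left 6°, forward 6.7 m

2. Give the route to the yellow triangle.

turn right 47°, forward 2.6 m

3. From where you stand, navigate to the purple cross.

turn left 15°, forward 5.2 m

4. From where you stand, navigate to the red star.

turn right 17°, forward 1.7 m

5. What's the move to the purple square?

turn right 170°, forward 2.0 m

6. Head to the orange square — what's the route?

turn left 73°, forward 1.8 m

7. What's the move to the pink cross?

turn left 114°, forward 2.4 m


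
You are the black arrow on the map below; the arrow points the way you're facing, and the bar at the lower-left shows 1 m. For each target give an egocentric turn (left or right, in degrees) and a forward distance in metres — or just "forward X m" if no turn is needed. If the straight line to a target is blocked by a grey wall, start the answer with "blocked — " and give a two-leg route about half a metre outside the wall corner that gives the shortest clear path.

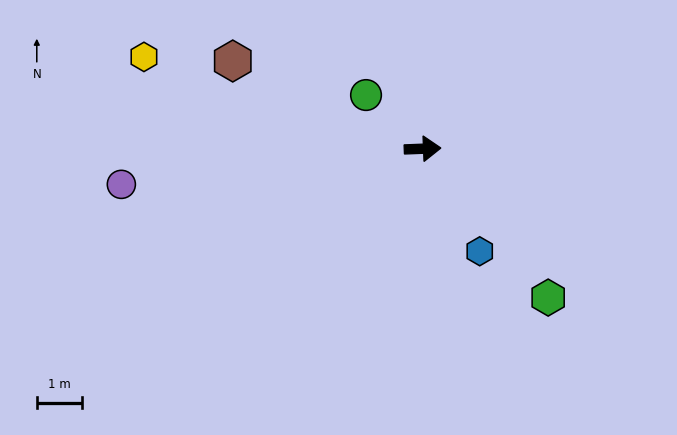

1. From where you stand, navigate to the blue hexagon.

turn right 63°, forward 2.6 m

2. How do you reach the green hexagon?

turn right 52°, forward 4.3 m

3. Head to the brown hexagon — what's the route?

turn left 153°, forward 4.6 m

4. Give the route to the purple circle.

turn right 175°, forward 6.6 m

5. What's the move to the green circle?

turn left 134°, forward 1.7 m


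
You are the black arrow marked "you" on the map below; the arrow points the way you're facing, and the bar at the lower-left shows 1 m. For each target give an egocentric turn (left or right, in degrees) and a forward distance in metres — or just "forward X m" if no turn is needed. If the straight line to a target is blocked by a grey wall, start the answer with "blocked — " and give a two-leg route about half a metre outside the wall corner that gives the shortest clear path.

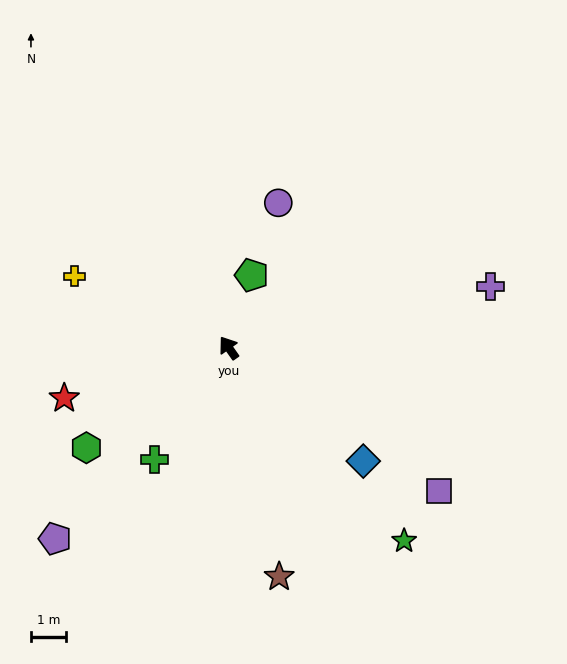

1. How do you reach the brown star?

turn left 157°, forward 6.6 m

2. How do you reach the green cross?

turn left 111°, forward 3.8 m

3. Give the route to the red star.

turn left 72°, forward 4.9 m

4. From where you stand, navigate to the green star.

turn right 173°, forward 7.4 m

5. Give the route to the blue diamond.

turn right 165°, forward 5.0 m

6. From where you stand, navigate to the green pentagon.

turn right 53°, forward 2.2 m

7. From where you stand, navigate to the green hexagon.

turn left 90°, forward 4.9 m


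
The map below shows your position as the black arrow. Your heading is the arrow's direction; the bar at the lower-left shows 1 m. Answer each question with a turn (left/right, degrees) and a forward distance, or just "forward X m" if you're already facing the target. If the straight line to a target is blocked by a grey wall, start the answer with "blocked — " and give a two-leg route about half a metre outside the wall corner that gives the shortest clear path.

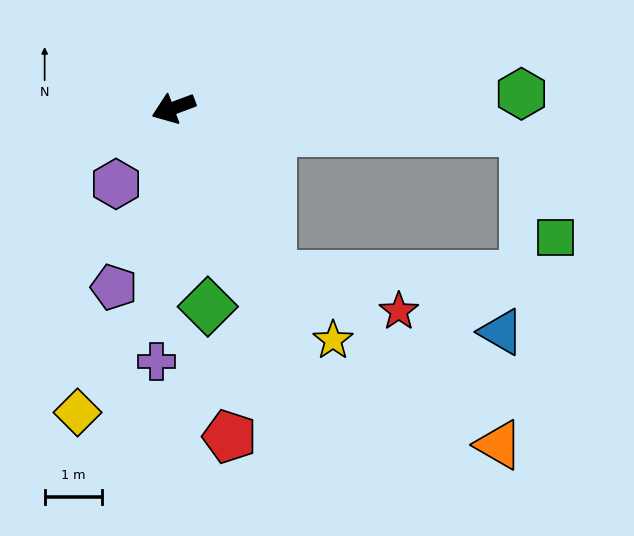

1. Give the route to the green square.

blocked — turn left 156°, forward 6.1 m, then turn right 70°, forward 1.9 m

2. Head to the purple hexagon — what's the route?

turn left 32°, forward 1.7 m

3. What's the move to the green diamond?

turn left 79°, forward 3.5 m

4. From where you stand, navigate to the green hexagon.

turn left 162°, forward 6.1 m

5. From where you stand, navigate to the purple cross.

turn left 66°, forward 4.4 m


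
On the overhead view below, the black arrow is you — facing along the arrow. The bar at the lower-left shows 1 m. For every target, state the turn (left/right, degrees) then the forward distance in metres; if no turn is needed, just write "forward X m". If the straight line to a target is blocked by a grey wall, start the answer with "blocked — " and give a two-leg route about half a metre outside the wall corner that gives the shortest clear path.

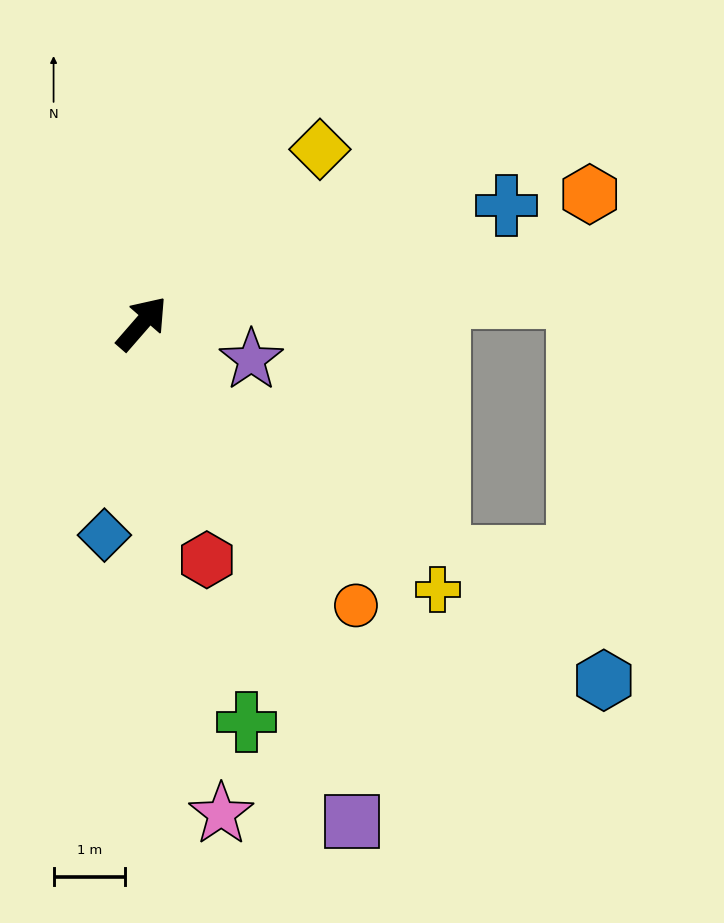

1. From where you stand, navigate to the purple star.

turn right 67°, forward 1.6 m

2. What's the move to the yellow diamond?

turn right 5°, forward 3.5 m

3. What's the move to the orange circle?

turn right 102°, forward 4.9 m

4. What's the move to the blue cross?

turn right 31°, forward 5.3 m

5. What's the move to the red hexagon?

turn right 124°, forward 3.4 m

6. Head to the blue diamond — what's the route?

turn right 149°, forward 3.0 m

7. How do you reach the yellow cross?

turn right 91°, forward 5.5 m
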